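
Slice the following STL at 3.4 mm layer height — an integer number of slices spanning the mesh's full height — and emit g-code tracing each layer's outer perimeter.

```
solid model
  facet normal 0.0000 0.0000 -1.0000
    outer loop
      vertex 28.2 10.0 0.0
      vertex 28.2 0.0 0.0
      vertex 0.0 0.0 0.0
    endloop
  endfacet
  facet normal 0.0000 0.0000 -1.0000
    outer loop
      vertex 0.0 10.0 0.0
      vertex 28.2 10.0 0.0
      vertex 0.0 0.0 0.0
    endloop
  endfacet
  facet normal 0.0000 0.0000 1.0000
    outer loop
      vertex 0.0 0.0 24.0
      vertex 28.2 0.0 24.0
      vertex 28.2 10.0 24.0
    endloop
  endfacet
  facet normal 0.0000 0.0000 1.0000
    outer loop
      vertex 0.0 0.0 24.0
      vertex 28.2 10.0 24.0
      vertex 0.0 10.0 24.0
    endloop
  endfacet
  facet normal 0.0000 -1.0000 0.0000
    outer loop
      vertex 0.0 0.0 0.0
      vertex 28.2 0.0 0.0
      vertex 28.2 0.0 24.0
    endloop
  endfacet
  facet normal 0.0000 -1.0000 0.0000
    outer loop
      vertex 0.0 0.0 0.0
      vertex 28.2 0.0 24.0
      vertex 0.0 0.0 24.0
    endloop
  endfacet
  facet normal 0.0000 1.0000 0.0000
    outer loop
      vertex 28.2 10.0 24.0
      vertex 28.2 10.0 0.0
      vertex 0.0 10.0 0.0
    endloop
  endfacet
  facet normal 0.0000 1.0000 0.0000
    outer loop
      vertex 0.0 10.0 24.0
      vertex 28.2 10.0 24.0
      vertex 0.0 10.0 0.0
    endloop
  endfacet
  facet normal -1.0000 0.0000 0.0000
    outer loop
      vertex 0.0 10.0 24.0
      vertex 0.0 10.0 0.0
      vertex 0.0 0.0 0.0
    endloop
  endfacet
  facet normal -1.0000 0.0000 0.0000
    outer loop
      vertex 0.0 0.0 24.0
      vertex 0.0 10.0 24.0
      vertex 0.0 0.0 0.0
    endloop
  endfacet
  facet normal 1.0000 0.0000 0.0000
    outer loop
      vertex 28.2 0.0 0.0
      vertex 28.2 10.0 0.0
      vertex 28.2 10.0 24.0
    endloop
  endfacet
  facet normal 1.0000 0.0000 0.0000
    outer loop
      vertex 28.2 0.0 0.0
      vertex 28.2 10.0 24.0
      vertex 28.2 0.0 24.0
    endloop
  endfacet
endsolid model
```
; perimeter-only toolpath
G21 ; units = mm
G90 ; absolute positioning
G28 ; home
; layer 1
G0 Z3.4
G0 X0.0 Y0.0
G1 X28.2 Y0.0
G1 X28.2 Y10.0
G1 X0.0 Y10.0
G1 X0.0 Y0.0
; layer 2
G0 Z6.9
G0 X0.0 Y0.0
G1 X28.2 Y0.0
G1 X28.2 Y10.0
G1 X0.0 Y10.0
G1 X0.0 Y0.0
; layer 3
G0 Z10.3
G0 X0.0 Y0.0
G1 X28.2 Y0.0
G1 X28.2 Y10.0
G1 X0.0 Y10.0
G1 X0.0 Y0.0
; layer 4
G0 Z13.7
G0 X0.0 Y0.0
G1 X28.2 Y0.0
G1 X28.2 Y10.0
G1 X0.0 Y10.0
G1 X0.0 Y0.0
; layer 5
G0 Z17.1
G0 X0.0 Y0.0
G1 X28.2 Y0.0
G1 X28.2 Y10.0
G1 X0.0 Y10.0
G1 X0.0 Y0.0
; layer 6
G0 Z20.6
G0 X0.0 Y0.0
G1 X28.2 Y0.0
G1 X28.2 Y10.0
G1 X0.0 Y10.0
G1 X0.0 Y0.0
; layer 7
G0 Z24.0
G0 X0.0 Y0.0
G1 X28.2 Y0.0
G1 X28.2 Y10.0
G1 X0.0 Y10.0
G1 X0.0 Y0.0
M2 ; end

The solid is a rectangular box, roughly 28.2 × 10 mm footprint and 24 mm tall. Slicing at Δz = 3.4 mm — 7 equal slices spanning the solid's height, so layer i sits at z = i·h/7 — gives 7 non-empty perimeters. Each is a 4-segment closed polygon; G0 lifts to the layer z and rapids to the start vertex, then G1 traces the edges.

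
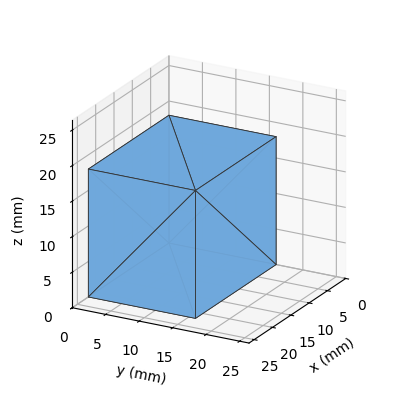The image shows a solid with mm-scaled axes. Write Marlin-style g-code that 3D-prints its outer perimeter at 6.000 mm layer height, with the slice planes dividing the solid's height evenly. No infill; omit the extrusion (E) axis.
Reading the render: the shape is a rectangular box, roughly 22 × 16 mm footprint and 18 mm tall (dimensions read to the nearest mm from the axis ticks). For the g-code, the solid's height is divided into equal slices at the stated Δz and each level perimeter traced with G1 moves after a G0 lift.

; perimeter-only toolpath
G21 ; units = mm
G90 ; absolute positioning
G28 ; home
; layer 1
G0 Z6.000
G0 X0.000 Y0.000
G1 X22.000 Y0.000
G1 X22.000 Y16.000
G1 X0.000 Y16.000
G1 X0.000 Y0.000
; layer 2
G0 Z12.000
G0 X0.000 Y0.000
G1 X22.000 Y0.000
G1 X22.000 Y16.000
G1 X0.000 Y16.000
G1 X0.000 Y0.000
; layer 3
G0 Z18.000
G0 X0.000 Y0.000
G1 X22.000 Y0.000
G1 X22.000 Y16.000
G1 X0.000 Y16.000
G1 X0.000 Y0.000
M2 ; end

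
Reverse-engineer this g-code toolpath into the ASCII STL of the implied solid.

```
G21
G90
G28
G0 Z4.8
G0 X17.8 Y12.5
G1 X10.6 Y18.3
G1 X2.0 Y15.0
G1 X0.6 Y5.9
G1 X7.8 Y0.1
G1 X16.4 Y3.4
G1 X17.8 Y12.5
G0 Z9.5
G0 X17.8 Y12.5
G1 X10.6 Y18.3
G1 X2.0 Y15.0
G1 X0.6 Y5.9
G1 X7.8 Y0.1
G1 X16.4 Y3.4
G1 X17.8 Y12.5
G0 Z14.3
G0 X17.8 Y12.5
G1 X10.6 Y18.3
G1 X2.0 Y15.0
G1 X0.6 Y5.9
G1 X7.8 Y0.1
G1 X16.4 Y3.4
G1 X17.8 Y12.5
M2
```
solid part
  facet normal 0.0000 0.0000 -1.0000
    outer loop
      vertex 2.0 15.0 0.0
      vertex 10.6 18.3 0.0
      vertex 17.8 12.5 0.0
    endloop
  endfacet
  facet normal 0.0000 0.0000 -1.0000
    outer loop
      vertex 0.6 5.9 0.0
      vertex 2.0 15.0 0.0
      vertex 17.8 12.5 0.0
    endloop
  endfacet
  facet normal 0.0000 0.0000 -1.0000
    outer loop
      vertex 7.8 0.1 0.0
      vertex 0.6 5.9 0.0
      vertex 17.8 12.5 0.0
    endloop
  endfacet
  facet normal 0.0000 0.0000 -1.0000
    outer loop
      vertex 16.4 3.4 0.0
      vertex 7.8 0.1 0.0
      vertex 17.8 12.5 0.0
    endloop
  endfacet
  facet normal 0.0000 0.0000 1.0000
    outer loop
      vertex 17.8 12.5 14.3
      vertex 10.6 18.3 14.3
      vertex 2.0 15.0 14.3
    endloop
  endfacet
  facet normal 0.0000 0.0000 1.0000
    outer loop
      vertex 17.8 12.5 14.3
      vertex 2.0 15.0 14.3
      vertex 0.6 5.9 14.3
    endloop
  endfacet
  facet normal 0.0000 0.0000 1.0000
    outer loop
      vertex 17.8 12.5 14.3
      vertex 0.6 5.9 14.3
      vertex 7.8 0.1 14.3
    endloop
  endfacet
  facet normal 0.0000 0.0000 1.0000
    outer loop
      vertex 17.8 12.5 14.3
      vertex 7.8 0.1 14.3
      vertex 16.4 3.4 14.3
    endloop
  endfacet
  facet normal 0.6273 0.7788 0.0000
    outer loop
      vertex 17.8 12.5 0.0
      vertex 10.6 18.3 0.0
      vertex 10.6 18.3 14.3
    endloop
  endfacet
  facet normal 0.6273 0.7788 0.0000
    outer loop
      vertex 17.8 12.5 0.0
      vertex 10.6 18.3 14.3
      vertex 17.8 12.5 14.3
    endloop
  endfacet
  facet normal -0.3583 0.9336 0.0000
    outer loop
      vertex 10.6 18.3 0.0
      vertex 2.0 15.0 0.0
      vertex 2.0 15.0 14.3
    endloop
  endfacet
  facet normal -0.3583 0.9336 0.0000
    outer loop
      vertex 10.6 18.3 0.0
      vertex 2.0 15.0 14.3
      vertex 10.6 18.3 14.3
    endloop
  endfacet
  facet normal -0.9884 0.1521 0.0000
    outer loop
      vertex 2.0 15.0 0.0
      vertex 0.6 5.9 0.0
      vertex 0.6 5.9 14.3
    endloop
  endfacet
  facet normal -0.9884 0.1521 0.0000
    outer loop
      vertex 2.0 15.0 0.0
      vertex 0.6 5.9 14.3
      vertex 2.0 15.0 14.3
    endloop
  endfacet
  facet normal -0.6273 -0.7788 0.0000
    outer loop
      vertex 0.6 5.9 0.0
      vertex 7.8 0.1 0.0
      vertex 7.8 0.1 14.3
    endloop
  endfacet
  facet normal -0.6273 -0.7788 0.0000
    outer loop
      vertex 0.6 5.9 0.0
      vertex 7.8 0.1 14.3
      vertex 0.6 5.9 14.3
    endloop
  endfacet
  facet normal 0.3583 -0.9336 0.0000
    outer loop
      vertex 7.8 0.1 0.0
      vertex 16.4 3.4 0.0
      vertex 16.4 3.4 14.3
    endloop
  endfacet
  facet normal 0.3583 -0.9336 0.0000
    outer loop
      vertex 7.8 0.1 0.0
      vertex 16.4 3.4 14.3
      vertex 7.8 0.1 14.3
    endloop
  endfacet
  facet normal 0.9884 -0.1521 0.0000
    outer loop
      vertex 16.4 3.4 0.0
      vertex 17.8 12.5 0.0
      vertex 17.8 12.5 14.3
    endloop
  endfacet
  facet normal 0.9884 -0.1521 0.0000
    outer loop
      vertex 16.4 3.4 0.0
      vertex 17.8 12.5 14.3
      vertex 16.4 3.4 14.3
    endloop
  endfacet
endsolid part

The G0 Z moves step by Δz≈4.8 mm. Every layer's G1 loop is the same polygon, so the solid is a straight extrusion of it from z=0 to z≈14.3. Closing with flat bottom and top caps and triangulating gives 20 facets — a regular 6-sided prism (a cylinder approximated with 6 flat sides), circumscribed radius ≈ 9.2 mm, height ≈ 14.3 mm.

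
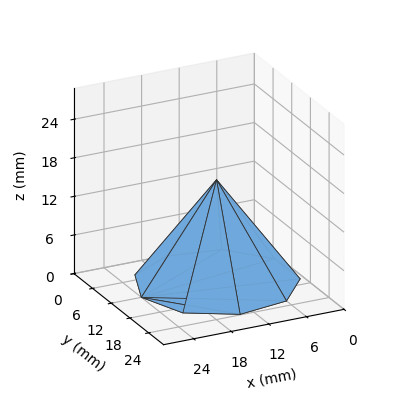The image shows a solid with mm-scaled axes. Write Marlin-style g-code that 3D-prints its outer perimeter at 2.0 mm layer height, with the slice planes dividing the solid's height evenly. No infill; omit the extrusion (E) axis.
Reading the render: the shape is a regular 9-sided pyramid, base circumscribed radius ≈ 12 mm, apex at z ≈ 16 mm (dimensions read to the nearest mm from the axis ticks). For the g-code, the solid's height is divided into equal slices at the stated Δz and each level perimeter traced with G1 moves after a G0 lift.

; perimeter-only toolpath
G21 ; units = mm
G90 ; absolute positioning
G28 ; home
; layer 1
G0 Z2.0
G0 X22.5 Y12.0
G1 X20.1 Y18.7
G1 X13.8 Y22.3
G1 X6.8 Y21.1
G1 X2.1 Y15.6
G1 X2.1 Y8.4
G1 X6.8 Y2.9
G1 X13.8 Y1.7
G1 X20.1 Y5.3
G1 X22.5 Y12.0
; layer 2
G0 Z4.0
G0 X21.0 Y12.0
G1 X18.9 Y17.8
G1 X13.6 Y20.9
G1 X7.5 Y19.8
G1 X3.5 Y15.1
G1 X3.5 Y8.9
G1 X7.5 Y4.2
G1 X13.6 Y3.1
G1 X18.9 Y6.2
G1 X21.0 Y12.0
; layer 3
G0 Z6.0
G0 X19.5 Y12.0
G1 X17.8 Y16.8
G1 X13.3 Y19.4
G1 X8.2 Y18.5
G1 X4.9 Y14.6
G1 X4.9 Y9.4
G1 X8.2 Y5.5
G1 X13.3 Y4.6
G1 X17.8 Y7.2
G1 X19.5 Y12.0
; layer 4
G0 Z8.0
G0 X18.0 Y12.0
G1 X16.6 Y15.8
G1 X13.1 Y17.9
G1 X9.0 Y17.2
G1 X6.3 Y14.1
G1 X6.3 Y9.9
G1 X9.0 Y6.8
G1 X13.1 Y6.1
G1 X16.6 Y8.2
G1 X18.0 Y12.0
; layer 5
G0 Z10.0
G0 X16.5 Y12.0
G1 X15.4 Y14.9
G1 X12.8 Y16.4
G1 X9.8 Y15.9
G1 X7.8 Y13.5
G1 X7.8 Y10.5
G1 X9.8 Y8.1
G1 X12.8 Y7.6
G1 X15.4 Y9.1
G1 X16.5 Y12.0
; layer 6
G0 Z12.0
G0 X15.0 Y12.0
G1 X14.3 Y13.9
G1 X12.5 Y14.9
G1 X10.5 Y14.6
G1 X9.2 Y13.0
G1 X9.2 Y11.0
G1 X10.5 Y9.4
G1 X12.5 Y9.1
G1 X14.3 Y10.1
G1 X15.0 Y12.0
; layer 7
G0 Z14.0
G0 X13.5 Y12.0
G1 X13.2 Y13.0
G1 X12.3 Y13.5
G1 X11.2 Y13.3
G1 X10.6 Y12.5
G1 X10.6 Y11.5
G1 X11.2 Y10.7
G1 X12.3 Y10.5
G1 X13.2 Y11.0
G1 X13.5 Y12.0
M2 ; end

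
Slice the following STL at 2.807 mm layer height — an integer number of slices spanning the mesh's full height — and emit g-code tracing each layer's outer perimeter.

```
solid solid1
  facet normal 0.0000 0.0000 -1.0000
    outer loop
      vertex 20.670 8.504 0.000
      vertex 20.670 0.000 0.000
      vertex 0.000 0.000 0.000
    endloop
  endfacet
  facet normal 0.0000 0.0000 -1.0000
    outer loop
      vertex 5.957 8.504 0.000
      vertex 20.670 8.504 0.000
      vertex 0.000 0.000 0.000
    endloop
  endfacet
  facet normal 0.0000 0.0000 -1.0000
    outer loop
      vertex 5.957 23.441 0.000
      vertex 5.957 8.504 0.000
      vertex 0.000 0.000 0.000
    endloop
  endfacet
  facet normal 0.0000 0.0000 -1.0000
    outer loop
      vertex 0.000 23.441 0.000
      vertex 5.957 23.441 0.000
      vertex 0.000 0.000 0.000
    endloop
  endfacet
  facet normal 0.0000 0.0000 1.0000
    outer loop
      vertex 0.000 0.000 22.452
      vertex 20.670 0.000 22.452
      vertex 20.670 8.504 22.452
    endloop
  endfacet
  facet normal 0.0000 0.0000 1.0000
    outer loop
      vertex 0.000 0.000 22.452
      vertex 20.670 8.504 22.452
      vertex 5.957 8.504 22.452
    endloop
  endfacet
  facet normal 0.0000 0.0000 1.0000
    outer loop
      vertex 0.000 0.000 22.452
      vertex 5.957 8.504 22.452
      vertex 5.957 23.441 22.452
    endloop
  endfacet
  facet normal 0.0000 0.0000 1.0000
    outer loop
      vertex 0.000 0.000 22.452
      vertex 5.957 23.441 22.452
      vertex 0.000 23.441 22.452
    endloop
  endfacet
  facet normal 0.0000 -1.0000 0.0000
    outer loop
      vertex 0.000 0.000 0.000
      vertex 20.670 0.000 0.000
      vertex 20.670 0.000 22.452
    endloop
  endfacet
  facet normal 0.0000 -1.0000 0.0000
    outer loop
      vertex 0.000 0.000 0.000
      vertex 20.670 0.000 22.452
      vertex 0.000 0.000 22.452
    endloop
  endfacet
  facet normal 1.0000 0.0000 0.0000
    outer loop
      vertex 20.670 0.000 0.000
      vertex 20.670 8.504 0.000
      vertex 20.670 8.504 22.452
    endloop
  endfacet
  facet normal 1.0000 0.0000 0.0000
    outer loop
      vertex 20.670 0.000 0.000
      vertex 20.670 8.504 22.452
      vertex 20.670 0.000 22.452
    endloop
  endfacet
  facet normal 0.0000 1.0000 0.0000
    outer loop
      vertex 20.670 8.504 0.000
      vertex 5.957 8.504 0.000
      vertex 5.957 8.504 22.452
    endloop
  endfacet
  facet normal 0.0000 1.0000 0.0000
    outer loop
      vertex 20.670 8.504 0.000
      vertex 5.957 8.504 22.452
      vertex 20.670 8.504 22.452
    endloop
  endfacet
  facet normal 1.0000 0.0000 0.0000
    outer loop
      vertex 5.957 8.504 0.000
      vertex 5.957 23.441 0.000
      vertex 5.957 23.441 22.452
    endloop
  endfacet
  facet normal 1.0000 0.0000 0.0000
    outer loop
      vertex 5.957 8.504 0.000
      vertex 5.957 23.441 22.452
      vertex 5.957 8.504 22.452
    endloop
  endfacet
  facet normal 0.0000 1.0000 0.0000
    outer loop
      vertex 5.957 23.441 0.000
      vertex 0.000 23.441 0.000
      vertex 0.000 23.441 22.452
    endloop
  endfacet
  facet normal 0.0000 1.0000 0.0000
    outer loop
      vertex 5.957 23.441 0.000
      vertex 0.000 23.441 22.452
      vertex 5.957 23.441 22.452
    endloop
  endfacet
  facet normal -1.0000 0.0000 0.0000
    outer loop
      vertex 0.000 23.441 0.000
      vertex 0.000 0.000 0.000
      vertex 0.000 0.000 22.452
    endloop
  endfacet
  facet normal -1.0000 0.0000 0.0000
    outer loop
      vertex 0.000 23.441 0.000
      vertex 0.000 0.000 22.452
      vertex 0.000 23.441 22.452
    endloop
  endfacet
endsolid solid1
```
; perimeter-only toolpath
G21 ; units = mm
G90 ; absolute positioning
G28 ; home
; layer 1
G0 Z2.807
G0 X0.000 Y0.000
G1 X20.670 Y0.000
G1 X20.670 Y8.504
G1 X5.957 Y8.504
G1 X5.957 Y23.441
G1 X0.000 Y23.441
G1 X0.000 Y0.000
; layer 2
G0 Z5.613
G0 X0.000 Y0.000
G1 X20.670 Y0.000
G1 X20.670 Y8.504
G1 X5.957 Y8.504
G1 X5.957 Y23.441
G1 X0.000 Y23.441
G1 X0.000 Y0.000
; layer 3
G0 Z8.420
G0 X0.000 Y0.000
G1 X20.670 Y0.000
G1 X20.670 Y8.504
G1 X5.957 Y8.504
G1 X5.957 Y23.441
G1 X0.000 Y23.441
G1 X0.000 Y0.000
; layer 4
G0 Z11.226
G0 X0.000 Y0.000
G1 X20.670 Y0.000
G1 X20.670 Y8.504
G1 X5.957 Y8.504
G1 X5.957 Y23.441
G1 X0.000 Y23.441
G1 X0.000 Y0.000
; layer 5
G0 Z14.033
G0 X0.000 Y0.000
G1 X20.670 Y0.000
G1 X20.670 Y8.504
G1 X5.957 Y8.504
G1 X5.957 Y23.441
G1 X0.000 Y23.441
G1 X0.000 Y0.000
; layer 6
G0 Z16.839
G0 X0.000 Y0.000
G1 X20.670 Y0.000
G1 X20.670 Y8.504
G1 X5.957 Y8.504
G1 X5.957 Y23.441
G1 X0.000 Y23.441
G1 X0.000 Y0.000
; layer 7
G0 Z19.646
G0 X0.000 Y0.000
G1 X20.670 Y0.000
G1 X20.670 Y8.504
G1 X5.957 Y8.504
G1 X5.957 Y23.441
G1 X0.000 Y23.441
G1 X0.000 Y0.000
; layer 8
G0 Z22.452
G0 X0.000 Y0.000
G1 X20.670 Y0.000
G1 X20.670 Y8.504
G1 X5.957 Y8.504
G1 X5.957 Y23.441
G1 X0.000 Y23.441
G1 X0.000 Y0.000
M2 ; end

The solid is an L-shaped prism: outer 20.7 × 23.4 mm, arm thicknesses ≈ 8.5 mm (horizontal) and 5.96 mm (vertical), extruded 22.5 mm in z. Slicing at Δz = 2.807 mm — 8 equal slices spanning the solid's height, so layer i sits at z = i·h/8 — gives 8 non-empty perimeters. Each is a 6-segment closed polygon; G0 lifts to the layer z and rapids to the start vertex, then G1 traces the edges.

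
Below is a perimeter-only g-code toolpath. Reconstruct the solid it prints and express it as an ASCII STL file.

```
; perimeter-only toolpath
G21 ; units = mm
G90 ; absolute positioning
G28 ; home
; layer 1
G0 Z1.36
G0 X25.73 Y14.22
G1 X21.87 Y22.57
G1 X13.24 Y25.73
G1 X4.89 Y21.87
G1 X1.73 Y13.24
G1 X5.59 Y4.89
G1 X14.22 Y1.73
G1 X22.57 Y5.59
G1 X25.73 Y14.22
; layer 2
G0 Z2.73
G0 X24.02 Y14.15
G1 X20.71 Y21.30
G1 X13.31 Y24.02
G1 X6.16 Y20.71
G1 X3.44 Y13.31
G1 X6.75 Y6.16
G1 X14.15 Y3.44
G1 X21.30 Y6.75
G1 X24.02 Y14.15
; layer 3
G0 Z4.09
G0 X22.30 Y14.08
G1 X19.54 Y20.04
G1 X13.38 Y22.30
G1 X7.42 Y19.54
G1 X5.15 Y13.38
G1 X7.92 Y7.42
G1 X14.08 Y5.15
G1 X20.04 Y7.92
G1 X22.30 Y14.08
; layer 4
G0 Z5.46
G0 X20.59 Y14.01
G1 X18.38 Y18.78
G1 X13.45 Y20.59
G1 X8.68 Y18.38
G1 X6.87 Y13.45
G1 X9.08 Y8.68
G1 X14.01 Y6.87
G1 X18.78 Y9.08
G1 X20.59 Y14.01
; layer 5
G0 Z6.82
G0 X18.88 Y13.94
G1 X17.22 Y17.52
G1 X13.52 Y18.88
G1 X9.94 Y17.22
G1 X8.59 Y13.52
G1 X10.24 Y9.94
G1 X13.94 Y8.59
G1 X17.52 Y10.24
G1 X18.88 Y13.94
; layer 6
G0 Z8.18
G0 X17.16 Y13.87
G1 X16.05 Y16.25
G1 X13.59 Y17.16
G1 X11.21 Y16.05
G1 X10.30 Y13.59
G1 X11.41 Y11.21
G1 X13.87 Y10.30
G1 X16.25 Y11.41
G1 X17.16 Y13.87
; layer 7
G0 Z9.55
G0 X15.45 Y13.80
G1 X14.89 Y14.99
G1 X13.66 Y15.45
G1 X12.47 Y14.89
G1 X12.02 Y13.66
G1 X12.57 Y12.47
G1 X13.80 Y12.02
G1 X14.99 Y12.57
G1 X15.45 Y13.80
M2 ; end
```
solid part
  facet normal 0.0000 0.0000 -1.0000
    outer loop
      vertex 13.17 27.45 0.00
      vertex 23.03 23.83 0.00
      vertex 27.45 14.29 0.00
    endloop
  endfacet
  facet normal 0.0000 0.0000 -1.0000
    outer loop
      vertex 3.63 23.03 0.00
      vertex 13.17 27.45 0.00
      vertex 27.45 14.29 0.00
    endloop
  endfacet
  facet normal 0.0000 0.0000 -1.0000
    outer loop
      vertex 0.01 13.17 0.00
      vertex 3.63 23.03 0.00
      vertex 27.45 14.29 0.00
    endloop
  endfacet
  facet normal 0.0000 0.0000 -1.0000
    outer loop
      vertex 4.43 3.63 0.00
      vertex 0.01 13.17 0.00
      vertex 27.45 14.29 0.00
    endloop
  endfacet
  facet normal 0.0000 0.0000 -1.0000
    outer loop
      vertex 14.29 0.01 0.00
      vertex 4.43 3.63 0.00
      vertex 27.45 14.29 0.00
    endloop
  endfacet
  facet normal 0.0000 0.0000 -1.0000
    outer loop
      vertex 23.83 4.43 0.00
      vertex 14.29 0.01 0.00
      vertex 27.45 14.29 0.00
    endloop
  endfacet
  facet normal 0.5917 0.2741 0.7581
    outer loop
      vertex 27.45 14.29 0.00
      vertex 23.03 23.83 0.00
      vertex 13.73 13.73 10.91
    endloop
  endfacet
  facet normal 0.2247 0.6121 0.7582
    outer loop
      vertex 23.03 23.83 0.00
      vertex 13.17 27.45 0.00
      vertex 13.73 13.73 10.91
    endloop
  endfacet
  facet normal -0.2741 0.5917 0.7581
    outer loop
      vertex 13.17 27.45 0.00
      vertex 3.63 23.03 0.00
      vertex 13.73 13.73 10.91
    endloop
  endfacet
  facet normal -0.6121 0.2247 0.7582
    outer loop
      vertex 3.63 23.03 0.00
      vertex 0.01 13.17 0.00
      vertex 13.73 13.73 10.91
    endloop
  endfacet
  facet normal -0.5917 -0.2741 0.7581
    outer loop
      vertex 0.01 13.17 0.00
      vertex 4.43 3.63 0.00
      vertex 13.73 13.73 10.91
    endloop
  endfacet
  facet normal -0.2247 -0.6121 0.7582
    outer loop
      vertex 4.43 3.63 0.00
      vertex 14.29 0.01 0.00
      vertex 13.73 13.73 10.91
    endloop
  endfacet
  facet normal 0.2741 -0.5917 0.7581
    outer loop
      vertex 14.29 0.01 0.00
      vertex 23.83 4.43 0.00
      vertex 13.73 13.73 10.91
    endloop
  endfacet
  facet normal 0.6121 -0.2247 0.7582
    outer loop
      vertex 23.83 4.43 0.00
      vertex 27.45 14.29 0.00
      vertex 13.73 13.73 10.91
    endloop
  endfacet
endsolid part

The G0 Z moves step by Δz≈1.36 mm. The G1 loops shrink linearly with z, so the solid tapers from its base footprint up to z≈10.9. Closing with a flat bottom cap and the tapered top and triangulating gives 14 facets — a regular 8-sided pyramid, base circumscribed radius ≈ 13.7 mm, apex at z ≈ 10.9 mm.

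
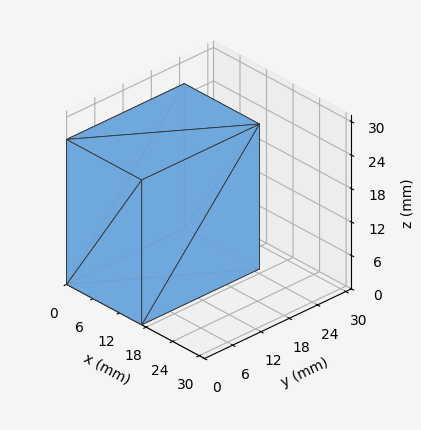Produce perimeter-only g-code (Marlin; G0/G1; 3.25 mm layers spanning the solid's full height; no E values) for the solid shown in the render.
Reading the render: the shape is a rectangular box, roughly 17 × 25 mm footprint and 26 mm tall (dimensions read to the nearest mm from the axis ticks). For the g-code, the solid's height is divided into equal slices at the stated Δz and each level perimeter traced with G1 moves after a G0 lift.

; perimeter-only toolpath
G21 ; units = mm
G90 ; absolute positioning
G28 ; home
; layer 1
G0 Z3.25
G0 X0.00 Y0.00
G1 X17.00 Y0.00
G1 X17.00 Y25.00
G1 X0.00 Y25.00
G1 X0.00 Y0.00
; layer 2
G0 Z6.50
G0 X0.00 Y0.00
G1 X17.00 Y0.00
G1 X17.00 Y25.00
G1 X0.00 Y25.00
G1 X0.00 Y0.00
; layer 3
G0 Z9.75
G0 X0.00 Y0.00
G1 X17.00 Y0.00
G1 X17.00 Y25.00
G1 X0.00 Y25.00
G1 X0.00 Y0.00
; layer 4
G0 Z13.00
G0 X0.00 Y0.00
G1 X17.00 Y0.00
G1 X17.00 Y25.00
G1 X0.00 Y25.00
G1 X0.00 Y0.00
; layer 5
G0 Z16.25
G0 X0.00 Y0.00
G1 X17.00 Y0.00
G1 X17.00 Y25.00
G1 X0.00 Y25.00
G1 X0.00 Y0.00
; layer 6
G0 Z19.50
G0 X0.00 Y0.00
G1 X17.00 Y0.00
G1 X17.00 Y25.00
G1 X0.00 Y25.00
G1 X0.00 Y0.00
; layer 7
G0 Z22.75
G0 X0.00 Y0.00
G1 X17.00 Y0.00
G1 X17.00 Y25.00
G1 X0.00 Y25.00
G1 X0.00 Y0.00
; layer 8
G0 Z26.00
G0 X0.00 Y0.00
G1 X17.00 Y0.00
G1 X17.00 Y25.00
G1 X0.00 Y25.00
G1 X0.00 Y0.00
M2 ; end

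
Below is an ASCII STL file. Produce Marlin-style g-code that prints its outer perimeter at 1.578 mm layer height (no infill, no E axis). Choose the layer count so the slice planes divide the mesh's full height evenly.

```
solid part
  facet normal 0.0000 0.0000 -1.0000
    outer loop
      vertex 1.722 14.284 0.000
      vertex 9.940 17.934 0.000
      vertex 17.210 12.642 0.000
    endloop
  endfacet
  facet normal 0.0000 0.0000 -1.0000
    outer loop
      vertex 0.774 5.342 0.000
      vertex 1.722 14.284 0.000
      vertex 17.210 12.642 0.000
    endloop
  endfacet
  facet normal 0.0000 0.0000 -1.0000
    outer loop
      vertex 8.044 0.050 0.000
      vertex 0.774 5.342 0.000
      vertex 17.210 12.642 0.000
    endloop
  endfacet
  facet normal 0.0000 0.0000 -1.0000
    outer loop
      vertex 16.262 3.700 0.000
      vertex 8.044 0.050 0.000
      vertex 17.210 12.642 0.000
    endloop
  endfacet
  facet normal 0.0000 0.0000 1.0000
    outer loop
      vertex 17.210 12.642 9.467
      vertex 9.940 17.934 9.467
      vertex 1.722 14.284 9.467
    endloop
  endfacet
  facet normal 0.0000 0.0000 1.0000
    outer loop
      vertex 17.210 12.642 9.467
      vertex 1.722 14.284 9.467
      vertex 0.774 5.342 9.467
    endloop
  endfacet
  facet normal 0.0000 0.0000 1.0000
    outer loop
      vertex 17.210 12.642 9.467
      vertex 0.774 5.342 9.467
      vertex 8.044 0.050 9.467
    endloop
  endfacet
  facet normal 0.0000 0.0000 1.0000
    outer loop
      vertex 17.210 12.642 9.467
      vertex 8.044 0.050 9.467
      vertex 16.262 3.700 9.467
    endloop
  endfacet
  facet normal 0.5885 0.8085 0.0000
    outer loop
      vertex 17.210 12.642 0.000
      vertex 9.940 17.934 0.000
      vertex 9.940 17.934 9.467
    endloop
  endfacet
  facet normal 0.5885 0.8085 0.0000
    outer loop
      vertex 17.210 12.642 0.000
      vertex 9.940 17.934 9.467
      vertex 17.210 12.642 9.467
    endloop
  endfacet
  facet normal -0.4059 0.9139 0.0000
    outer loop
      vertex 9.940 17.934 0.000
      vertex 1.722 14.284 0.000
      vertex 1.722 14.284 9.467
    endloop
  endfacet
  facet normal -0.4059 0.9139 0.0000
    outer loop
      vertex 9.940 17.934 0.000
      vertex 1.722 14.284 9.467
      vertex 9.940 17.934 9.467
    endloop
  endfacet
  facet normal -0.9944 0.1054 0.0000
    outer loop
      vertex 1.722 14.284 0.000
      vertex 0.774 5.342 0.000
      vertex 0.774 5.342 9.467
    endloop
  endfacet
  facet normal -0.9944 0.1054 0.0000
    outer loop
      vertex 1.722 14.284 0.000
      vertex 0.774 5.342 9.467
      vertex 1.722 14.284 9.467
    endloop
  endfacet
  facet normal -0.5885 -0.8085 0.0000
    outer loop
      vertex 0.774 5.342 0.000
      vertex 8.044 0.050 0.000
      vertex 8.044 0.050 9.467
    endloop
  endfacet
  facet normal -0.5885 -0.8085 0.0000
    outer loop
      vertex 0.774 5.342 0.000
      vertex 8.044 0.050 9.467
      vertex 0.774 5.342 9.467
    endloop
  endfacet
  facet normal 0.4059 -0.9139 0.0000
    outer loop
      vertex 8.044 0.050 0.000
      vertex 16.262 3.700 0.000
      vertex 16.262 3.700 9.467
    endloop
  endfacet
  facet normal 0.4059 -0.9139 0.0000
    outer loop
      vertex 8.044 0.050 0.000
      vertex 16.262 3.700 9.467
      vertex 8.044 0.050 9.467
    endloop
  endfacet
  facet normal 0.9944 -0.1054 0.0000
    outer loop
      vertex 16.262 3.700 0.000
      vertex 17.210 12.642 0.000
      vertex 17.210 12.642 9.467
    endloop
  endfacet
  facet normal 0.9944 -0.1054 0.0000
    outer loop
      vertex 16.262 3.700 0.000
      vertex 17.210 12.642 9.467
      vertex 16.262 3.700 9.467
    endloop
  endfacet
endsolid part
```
; perimeter-only toolpath
G21 ; units = mm
G90 ; absolute positioning
G28 ; home
; layer 1
G0 Z1.578
G0 X17.210 Y12.642
G1 X9.940 Y17.934
G1 X1.722 Y14.284
G1 X0.774 Y5.342
G1 X8.044 Y0.050
G1 X16.262 Y3.700
G1 X17.210 Y12.642
; layer 2
G0 Z3.156
G0 X17.210 Y12.642
G1 X9.940 Y17.934
G1 X1.722 Y14.284
G1 X0.774 Y5.342
G1 X8.044 Y0.050
G1 X16.262 Y3.700
G1 X17.210 Y12.642
; layer 3
G0 Z4.734
G0 X17.210 Y12.642
G1 X9.940 Y17.934
G1 X1.722 Y14.284
G1 X0.774 Y5.342
G1 X8.044 Y0.050
G1 X16.262 Y3.700
G1 X17.210 Y12.642
; layer 4
G0 Z6.311
G0 X17.210 Y12.642
G1 X9.940 Y17.934
G1 X1.722 Y14.284
G1 X0.774 Y5.342
G1 X8.044 Y0.050
G1 X16.262 Y3.700
G1 X17.210 Y12.642
; layer 5
G0 Z7.889
G0 X17.210 Y12.642
G1 X9.940 Y17.934
G1 X1.722 Y14.284
G1 X0.774 Y5.342
G1 X8.044 Y0.050
G1 X16.262 Y3.700
G1 X17.210 Y12.642
; layer 6
G0 Z9.467
G0 X17.210 Y12.642
G1 X9.940 Y17.934
G1 X1.722 Y14.284
G1 X0.774 Y5.342
G1 X8.044 Y0.050
G1 X16.262 Y3.700
G1 X17.210 Y12.642
M2 ; end

The solid is a regular 6-sided prism (a cylinder approximated with 6 flat sides), circumscribed radius ≈ 8.99 mm, height ≈ 9.47 mm. Slicing at Δz = 1.578 mm — 6 equal slices spanning the solid's height, so layer i sits at z = i·h/6 — gives 6 non-empty perimeters. Each is a 6-segment closed polygon; G0 lifts to the layer z and rapids to the start vertex, then G1 traces the edges.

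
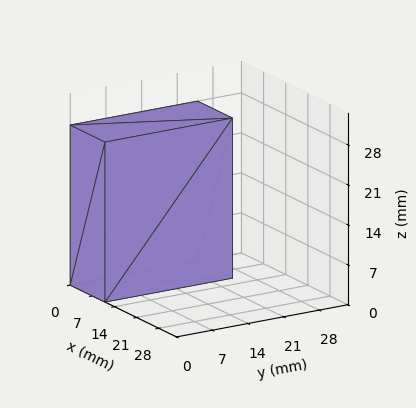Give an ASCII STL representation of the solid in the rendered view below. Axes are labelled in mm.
Reading the render: the shape is a rectangular box, roughly 11 × 25 mm footprint and 28 mm tall (dimensions read to the nearest mm from the axis ticks). For the STL, each face is triangulated and given an outward normal.

solid part
  facet normal 0.0000 0.0000 -1.0000
    outer loop
      vertex 11.00 25.00 0.00
      vertex 11.00 0.00 0.00
      vertex 0.00 0.00 0.00
    endloop
  endfacet
  facet normal 0.0000 0.0000 -1.0000
    outer loop
      vertex 0.00 25.00 0.00
      vertex 11.00 25.00 0.00
      vertex 0.00 0.00 0.00
    endloop
  endfacet
  facet normal 0.0000 0.0000 1.0000
    outer loop
      vertex 0.00 0.00 28.00
      vertex 11.00 0.00 28.00
      vertex 11.00 25.00 28.00
    endloop
  endfacet
  facet normal 0.0000 0.0000 1.0000
    outer loop
      vertex 0.00 0.00 28.00
      vertex 11.00 25.00 28.00
      vertex 0.00 25.00 28.00
    endloop
  endfacet
  facet normal 0.0000 -1.0000 0.0000
    outer loop
      vertex 0.00 0.00 0.00
      vertex 11.00 0.00 0.00
      vertex 11.00 0.00 28.00
    endloop
  endfacet
  facet normal 0.0000 -1.0000 0.0000
    outer loop
      vertex 0.00 0.00 0.00
      vertex 11.00 0.00 28.00
      vertex 0.00 0.00 28.00
    endloop
  endfacet
  facet normal 0.0000 1.0000 0.0000
    outer loop
      vertex 11.00 25.00 28.00
      vertex 11.00 25.00 0.00
      vertex 0.00 25.00 0.00
    endloop
  endfacet
  facet normal 0.0000 1.0000 0.0000
    outer loop
      vertex 0.00 25.00 28.00
      vertex 11.00 25.00 28.00
      vertex 0.00 25.00 0.00
    endloop
  endfacet
  facet normal -1.0000 0.0000 0.0000
    outer loop
      vertex 0.00 25.00 28.00
      vertex 0.00 25.00 0.00
      vertex 0.00 0.00 0.00
    endloop
  endfacet
  facet normal -1.0000 0.0000 0.0000
    outer loop
      vertex 0.00 0.00 28.00
      vertex 0.00 25.00 28.00
      vertex 0.00 0.00 0.00
    endloop
  endfacet
  facet normal 1.0000 0.0000 0.0000
    outer loop
      vertex 11.00 0.00 0.00
      vertex 11.00 25.00 0.00
      vertex 11.00 25.00 28.00
    endloop
  endfacet
  facet normal 1.0000 0.0000 0.0000
    outer loop
      vertex 11.00 0.00 0.00
      vertex 11.00 25.00 28.00
      vertex 11.00 0.00 28.00
    endloop
  endfacet
endsolid part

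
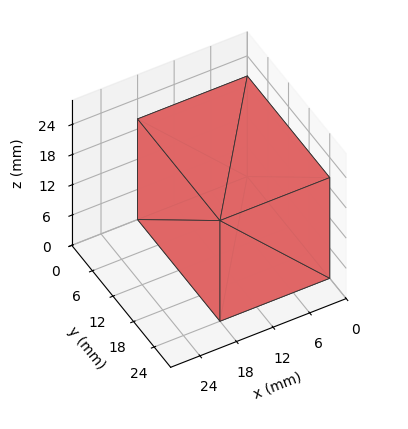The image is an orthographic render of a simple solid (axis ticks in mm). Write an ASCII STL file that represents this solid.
Reading the render: the shape is a rectangular box, roughly 18 × 24 mm footprint and 20 mm tall (dimensions read to the nearest mm from the axis ticks). For the STL, each face is triangulated and given an outward normal.

solid part
  facet normal 0.0000 0.0000 -1.0000
    outer loop
      vertex 18.00 24.00 0.00
      vertex 18.00 0.00 0.00
      vertex 0.00 0.00 0.00
    endloop
  endfacet
  facet normal 0.0000 0.0000 -1.0000
    outer loop
      vertex 0.00 24.00 0.00
      vertex 18.00 24.00 0.00
      vertex 0.00 0.00 0.00
    endloop
  endfacet
  facet normal 0.0000 0.0000 1.0000
    outer loop
      vertex 0.00 0.00 20.00
      vertex 18.00 0.00 20.00
      vertex 18.00 24.00 20.00
    endloop
  endfacet
  facet normal 0.0000 0.0000 1.0000
    outer loop
      vertex 0.00 0.00 20.00
      vertex 18.00 24.00 20.00
      vertex 0.00 24.00 20.00
    endloop
  endfacet
  facet normal 0.0000 -1.0000 0.0000
    outer loop
      vertex 0.00 0.00 0.00
      vertex 18.00 0.00 0.00
      vertex 18.00 0.00 20.00
    endloop
  endfacet
  facet normal 0.0000 -1.0000 0.0000
    outer loop
      vertex 0.00 0.00 0.00
      vertex 18.00 0.00 20.00
      vertex 0.00 0.00 20.00
    endloop
  endfacet
  facet normal 0.0000 1.0000 0.0000
    outer loop
      vertex 18.00 24.00 20.00
      vertex 18.00 24.00 0.00
      vertex 0.00 24.00 0.00
    endloop
  endfacet
  facet normal 0.0000 1.0000 0.0000
    outer loop
      vertex 0.00 24.00 20.00
      vertex 18.00 24.00 20.00
      vertex 0.00 24.00 0.00
    endloop
  endfacet
  facet normal -1.0000 0.0000 0.0000
    outer loop
      vertex 0.00 24.00 20.00
      vertex 0.00 24.00 0.00
      vertex 0.00 0.00 0.00
    endloop
  endfacet
  facet normal -1.0000 0.0000 0.0000
    outer loop
      vertex 0.00 0.00 20.00
      vertex 0.00 24.00 20.00
      vertex 0.00 0.00 0.00
    endloop
  endfacet
  facet normal 1.0000 0.0000 0.0000
    outer loop
      vertex 18.00 0.00 0.00
      vertex 18.00 24.00 0.00
      vertex 18.00 24.00 20.00
    endloop
  endfacet
  facet normal 1.0000 0.0000 0.0000
    outer loop
      vertex 18.00 0.00 0.00
      vertex 18.00 24.00 20.00
      vertex 18.00 0.00 20.00
    endloop
  endfacet
endsolid part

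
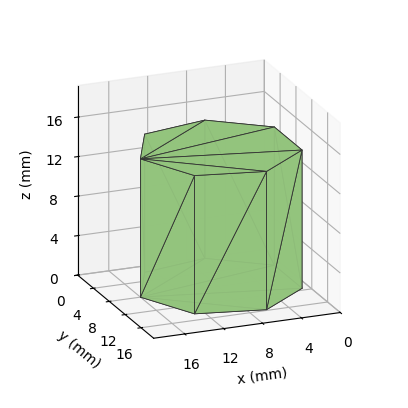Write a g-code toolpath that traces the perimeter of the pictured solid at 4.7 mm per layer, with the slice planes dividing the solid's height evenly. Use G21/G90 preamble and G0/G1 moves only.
Reading the render: the shape is a regular 7-sided prism (a cylinder approximated with 7 flat sides), circumscribed radius ≈ 8 mm, height ≈ 14 mm (dimensions read to the nearest mm from the axis ticks). For the g-code, the solid's height is divided into equal slices at the stated Δz and each level perimeter traced with G1 moves after a G0 lift.

; perimeter-only toolpath
G21 ; units = mm
G90 ; absolute positioning
G28 ; home
; layer 1
G0 Z4.7
G0 X16.0 Y8.0
G1 X13.0 Y14.3
G1 X6.2 Y15.8
G1 X0.8 Y11.5
G1 X0.8 Y4.5
G1 X6.2 Y0.2
G1 X13.0 Y1.7
G1 X16.0 Y8.0
; layer 2
G0 Z9.3
G0 X16.0 Y8.0
G1 X13.0 Y14.3
G1 X6.2 Y15.8
G1 X0.8 Y11.5
G1 X0.8 Y4.5
G1 X6.2 Y0.2
G1 X13.0 Y1.7
G1 X16.0 Y8.0
; layer 3
G0 Z14.0
G0 X16.0 Y8.0
G1 X13.0 Y14.3
G1 X6.2 Y15.8
G1 X0.8 Y11.5
G1 X0.8 Y4.5
G1 X6.2 Y0.2
G1 X13.0 Y1.7
G1 X16.0 Y8.0
M2 ; end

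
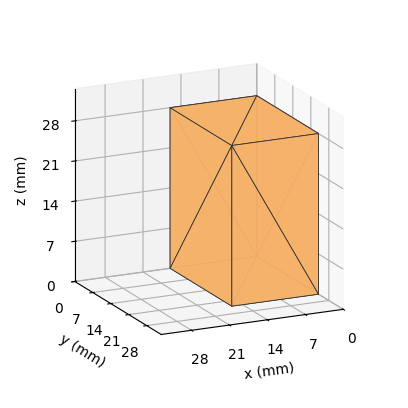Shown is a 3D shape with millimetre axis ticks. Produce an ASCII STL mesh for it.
Reading the render: the shape is a rectangular box, roughly 16 × 24 mm footprint and 28 mm tall (dimensions read to the nearest mm from the axis ticks). For the STL, each face is triangulated and given an outward normal.

solid part
  facet normal 0.0000 0.0000 -1.0000
    outer loop
      vertex 16.00 24.00 0.00
      vertex 16.00 0.00 0.00
      vertex 0.00 0.00 0.00
    endloop
  endfacet
  facet normal 0.0000 0.0000 -1.0000
    outer loop
      vertex 0.00 24.00 0.00
      vertex 16.00 24.00 0.00
      vertex 0.00 0.00 0.00
    endloop
  endfacet
  facet normal 0.0000 0.0000 1.0000
    outer loop
      vertex 0.00 0.00 28.00
      vertex 16.00 0.00 28.00
      vertex 16.00 24.00 28.00
    endloop
  endfacet
  facet normal 0.0000 0.0000 1.0000
    outer loop
      vertex 0.00 0.00 28.00
      vertex 16.00 24.00 28.00
      vertex 0.00 24.00 28.00
    endloop
  endfacet
  facet normal 0.0000 -1.0000 0.0000
    outer loop
      vertex 0.00 0.00 0.00
      vertex 16.00 0.00 0.00
      vertex 16.00 0.00 28.00
    endloop
  endfacet
  facet normal 0.0000 -1.0000 0.0000
    outer loop
      vertex 0.00 0.00 0.00
      vertex 16.00 0.00 28.00
      vertex 0.00 0.00 28.00
    endloop
  endfacet
  facet normal 0.0000 1.0000 0.0000
    outer loop
      vertex 16.00 24.00 28.00
      vertex 16.00 24.00 0.00
      vertex 0.00 24.00 0.00
    endloop
  endfacet
  facet normal 0.0000 1.0000 0.0000
    outer loop
      vertex 0.00 24.00 28.00
      vertex 16.00 24.00 28.00
      vertex 0.00 24.00 0.00
    endloop
  endfacet
  facet normal -1.0000 0.0000 0.0000
    outer loop
      vertex 0.00 24.00 28.00
      vertex 0.00 24.00 0.00
      vertex 0.00 0.00 0.00
    endloop
  endfacet
  facet normal -1.0000 0.0000 0.0000
    outer loop
      vertex 0.00 0.00 28.00
      vertex 0.00 24.00 28.00
      vertex 0.00 0.00 0.00
    endloop
  endfacet
  facet normal 1.0000 0.0000 0.0000
    outer loop
      vertex 16.00 0.00 0.00
      vertex 16.00 24.00 0.00
      vertex 16.00 24.00 28.00
    endloop
  endfacet
  facet normal 1.0000 0.0000 0.0000
    outer loop
      vertex 16.00 0.00 0.00
      vertex 16.00 24.00 28.00
      vertex 16.00 0.00 28.00
    endloop
  endfacet
endsolid part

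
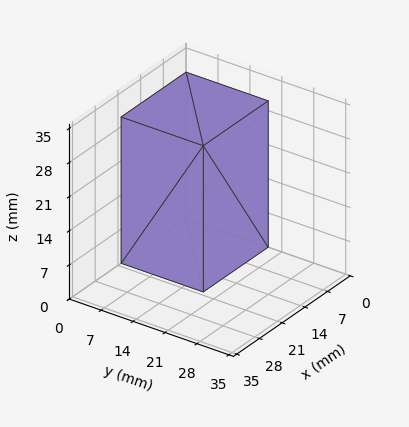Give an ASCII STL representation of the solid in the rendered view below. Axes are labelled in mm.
Reading the render: the shape is a rectangular box, roughly 20 × 18 mm footprint and 30 mm tall (dimensions read to the nearest mm from the axis ticks). For the STL, each face is triangulated and given an outward normal.

solid part
  facet normal 0.0000 0.0000 -1.0000
    outer loop
      vertex 20.000 18.000 0.000
      vertex 20.000 0.000 0.000
      vertex 0.000 0.000 0.000
    endloop
  endfacet
  facet normal 0.0000 0.0000 -1.0000
    outer loop
      vertex 0.000 18.000 0.000
      vertex 20.000 18.000 0.000
      vertex 0.000 0.000 0.000
    endloop
  endfacet
  facet normal 0.0000 0.0000 1.0000
    outer loop
      vertex 0.000 0.000 30.000
      vertex 20.000 0.000 30.000
      vertex 20.000 18.000 30.000
    endloop
  endfacet
  facet normal 0.0000 0.0000 1.0000
    outer loop
      vertex 0.000 0.000 30.000
      vertex 20.000 18.000 30.000
      vertex 0.000 18.000 30.000
    endloop
  endfacet
  facet normal 0.0000 -1.0000 0.0000
    outer loop
      vertex 0.000 0.000 0.000
      vertex 20.000 0.000 0.000
      vertex 20.000 0.000 30.000
    endloop
  endfacet
  facet normal 0.0000 -1.0000 0.0000
    outer loop
      vertex 0.000 0.000 0.000
      vertex 20.000 0.000 30.000
      vertex 0.000 0.000 30.000
    endloop
  endfacet
  facet normal 0.0000 1.0000 0.0000
    outer loop
      vertex 20.000 18.000 30.000
      vertex 20.000 18.000 0.000
      vertex 0.000 18.000 0.000
    endloop
  endfacet
  facet normal 0.0000 1.0000 0.0000
    outer loop
      vertex 0.000 18.000 30.000
      vertex 20.000 18.000 30.000
      vertex 0.000 18.000 0.000
    endloop
  endfacet
  facet normal -1.0000 0.0000 0.0000
    outer loop
      vertex 0.000 18.000 30.000
      vertex 0.000 18.000 0.000
      vertex 0.000 0.000 0.000
    endloop
  endfacet
  facet normal -1.0000 0.0000 0.0000
    outer loop
      vertex 0.000 0.000 30.000
      vertex 0.000 18.000 30.000
      vertex 0.000 0.000 0.000
    endloop
  endfacet
  facet normal 1.0000 0.0000 0.0000
    outer loop
      vertex 20.000 0.000 0.000
      vertex 20.000 18.000 0.000
      vertex 20.000 18.000 30.000
    endloop
  endfacet
  facet normal 1.0000 0.0000 0.0000
    outer loop
      vertex 20.000 0.000 0.000
      vertex 20.000 18.000 30.000
      vertex 20.000 0.000 30.000
    endloop
  endfacet
endsolid part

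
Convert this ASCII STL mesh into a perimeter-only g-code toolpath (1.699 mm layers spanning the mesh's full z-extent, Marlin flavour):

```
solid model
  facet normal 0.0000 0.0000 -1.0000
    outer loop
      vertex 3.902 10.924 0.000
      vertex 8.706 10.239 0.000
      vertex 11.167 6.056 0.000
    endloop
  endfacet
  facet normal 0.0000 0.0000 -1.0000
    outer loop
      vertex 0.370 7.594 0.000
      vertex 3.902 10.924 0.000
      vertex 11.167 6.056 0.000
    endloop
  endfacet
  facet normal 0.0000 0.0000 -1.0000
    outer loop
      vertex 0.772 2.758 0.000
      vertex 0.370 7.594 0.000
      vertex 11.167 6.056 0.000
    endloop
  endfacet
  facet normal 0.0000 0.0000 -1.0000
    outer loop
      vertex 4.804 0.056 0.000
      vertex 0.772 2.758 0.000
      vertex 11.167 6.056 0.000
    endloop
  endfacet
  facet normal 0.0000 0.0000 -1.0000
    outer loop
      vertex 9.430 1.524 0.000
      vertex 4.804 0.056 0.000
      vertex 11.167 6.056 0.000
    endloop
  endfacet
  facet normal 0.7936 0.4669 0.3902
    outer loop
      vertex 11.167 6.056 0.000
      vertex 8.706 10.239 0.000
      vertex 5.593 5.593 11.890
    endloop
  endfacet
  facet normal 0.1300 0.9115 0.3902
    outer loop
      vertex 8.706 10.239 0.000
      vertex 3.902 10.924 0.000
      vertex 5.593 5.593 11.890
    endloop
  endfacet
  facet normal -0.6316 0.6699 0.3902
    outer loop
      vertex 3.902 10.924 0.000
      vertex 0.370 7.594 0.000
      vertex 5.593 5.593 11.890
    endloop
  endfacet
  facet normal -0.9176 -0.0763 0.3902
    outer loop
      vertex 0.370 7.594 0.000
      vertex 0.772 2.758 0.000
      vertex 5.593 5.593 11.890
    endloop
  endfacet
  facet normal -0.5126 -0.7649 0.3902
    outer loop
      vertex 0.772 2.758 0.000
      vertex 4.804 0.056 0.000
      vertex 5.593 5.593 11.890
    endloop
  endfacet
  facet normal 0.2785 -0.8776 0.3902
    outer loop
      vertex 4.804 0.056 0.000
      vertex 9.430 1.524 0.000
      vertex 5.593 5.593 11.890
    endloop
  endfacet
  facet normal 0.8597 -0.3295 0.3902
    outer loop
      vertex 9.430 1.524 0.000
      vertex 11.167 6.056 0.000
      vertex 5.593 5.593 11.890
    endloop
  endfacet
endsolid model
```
; perimeter-only toolpath
G21 ; units = mm
G90 ; absolute positioning
G28 ; home
; layer 1
G0 Z1.699
G0 X10.371 Y5.990
G1 X8.261 Y9.575
G1 X4.144 Y10.162
G1 X1.116 Y7.308
G1 X1.461 Y3.163
G1 X4.917 Y0.847
G1 X8.882 Y2.105
G1 X10.371 Y5.990
; layer 2
G0 Z3.397
G0 X9.574 Y5.924
G1 X7.817 Y8.912
G1 X4.385 Y9.401
G1 X1.862 Y7.022
G1 X2.149 Y3.568
G1 X5.029 Y1.638
G1 X8.334 Y2.687
G1 X9.574 Y5.924
; layer 3
G0 Z5.096
G0 X8.778 Y5.858
G1 X7.372 Y8.248
G1 X4.627 Y8.639
G1 X2.608 Y6.736
G1 X2.838 Y3.973
G1 X5.142 Y2.429
G1 X7.786 Y3.268
G1 X8.778 Y5.858
; layer 4
G0 Z6.794
G0 X7.982 Y5.791
G1 X6.927 Y7.584
G1 X4.868 Y7.878
G1 X3.355 Y6.451
G1 X3.527 Y4.378
G1 X5.255 Y3.220
G1 X7.237 Y3.849
G1 X7.982 Y5.791
; layer 5
G0 Z8.493
G0 X7.186 Y5.725
G1 X6.482 Y6.920
G1 X5.110 Y7.116
G1 X4.101 Y6.165
G1 X4.216 Y4.783
G1 X5.368 Y4.011
G1 X6.689 Y4.430
G1 X7.186 Y5.725
; layer 6
G0 Z10.191
G0 X6.389 Y5.659
G1 X6.038 Y6.257
G1 X5.351 Y6.355
G1 X4.847 Y5.879
G1 X4.904 Y5.188
G1 X5.480 Y4.802
G1 X6.141 Y5.012
G1 X6.389 Y5.659
M2 ; end

The solid is a regular 7-sided pyramid, base circumscribed radius ≈ 5.59 mm, apex at z ≈ 11.9 mm. Slicing at Δz = 1.699 mm — 7 equal slices spanning the solid's height, so layer i sits at z = i·h/7 — gives 6 non-empty perimeters. Each is a 7-segment closed polygon; G0 lifts to the layer z and rapids to the start vertex, then G1 traces the edges. The cross-section shrinks linearly with z (the slice at the apex is degenerate and omitted).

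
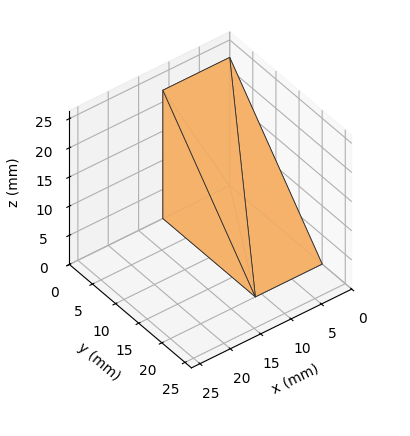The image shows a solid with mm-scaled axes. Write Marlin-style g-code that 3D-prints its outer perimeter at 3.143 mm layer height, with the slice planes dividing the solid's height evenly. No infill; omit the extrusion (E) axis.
Reading the render: the shape is a wedge (ramp): 11 × 20 mm base, rising to 22 mm along the y=0 edge and sloping linearly to z=0 at y=20 (dimensions read to the nearest mm from the axis ticks). For the g-code, the solid's height is divided into equal slices at the stated Δz and each level perimeter traced with G1 moves after a G0 lift.

; perimeter-only toolpath
G21 ; units = mm
G90 ; absolute positioning
G28 ; home
; layer 1
G0 Z3.143
G0 X0.000 Y0.000
G1 X11.000 Y0.000
G1 X11.000 Y17.143
G1 X0.000 Y17.143
G1 X0.000 Y0.000
; layer 2
G0 Z6.286
G0 X0.000 Y0.000
G1 X11.000 Y0.000
G1 X11.000 Y14.286
G1 X0.000 Y14.286
G1 X0.000 Y0.000
; layer 3
G0 Z9.429
G0 X0.000 Y0.000
G1 X11.000 Y0.000
G1 X11.000 Y11.429
G1 X0.000 Y11.429
G1 X0.000 Y0.000
; layer 4
G0 Z12.571
G0 X0.000 Y0.000
G1 X11.000 Y0.000
G1 X11.000 Y8.571
G1 X0.000 Y8.571
G1 X0.000 Y0.000
; layer 5
G0 Z15.714
G0 X0.000 Y0.000
G1 X11.000 Y0.000
G1 X11.000 Y5.714
G1 X0.000 Y5.714
G1 X0.000 Y0.000
; layer 6
G0 Z18.857
G0 X0.000 Y0.000
G1 X11.000 Y0.000
G1 X11.000 Y2.857
G1 X0.000 Y2.857
G1 X0.000 Y0.000
M2 ; end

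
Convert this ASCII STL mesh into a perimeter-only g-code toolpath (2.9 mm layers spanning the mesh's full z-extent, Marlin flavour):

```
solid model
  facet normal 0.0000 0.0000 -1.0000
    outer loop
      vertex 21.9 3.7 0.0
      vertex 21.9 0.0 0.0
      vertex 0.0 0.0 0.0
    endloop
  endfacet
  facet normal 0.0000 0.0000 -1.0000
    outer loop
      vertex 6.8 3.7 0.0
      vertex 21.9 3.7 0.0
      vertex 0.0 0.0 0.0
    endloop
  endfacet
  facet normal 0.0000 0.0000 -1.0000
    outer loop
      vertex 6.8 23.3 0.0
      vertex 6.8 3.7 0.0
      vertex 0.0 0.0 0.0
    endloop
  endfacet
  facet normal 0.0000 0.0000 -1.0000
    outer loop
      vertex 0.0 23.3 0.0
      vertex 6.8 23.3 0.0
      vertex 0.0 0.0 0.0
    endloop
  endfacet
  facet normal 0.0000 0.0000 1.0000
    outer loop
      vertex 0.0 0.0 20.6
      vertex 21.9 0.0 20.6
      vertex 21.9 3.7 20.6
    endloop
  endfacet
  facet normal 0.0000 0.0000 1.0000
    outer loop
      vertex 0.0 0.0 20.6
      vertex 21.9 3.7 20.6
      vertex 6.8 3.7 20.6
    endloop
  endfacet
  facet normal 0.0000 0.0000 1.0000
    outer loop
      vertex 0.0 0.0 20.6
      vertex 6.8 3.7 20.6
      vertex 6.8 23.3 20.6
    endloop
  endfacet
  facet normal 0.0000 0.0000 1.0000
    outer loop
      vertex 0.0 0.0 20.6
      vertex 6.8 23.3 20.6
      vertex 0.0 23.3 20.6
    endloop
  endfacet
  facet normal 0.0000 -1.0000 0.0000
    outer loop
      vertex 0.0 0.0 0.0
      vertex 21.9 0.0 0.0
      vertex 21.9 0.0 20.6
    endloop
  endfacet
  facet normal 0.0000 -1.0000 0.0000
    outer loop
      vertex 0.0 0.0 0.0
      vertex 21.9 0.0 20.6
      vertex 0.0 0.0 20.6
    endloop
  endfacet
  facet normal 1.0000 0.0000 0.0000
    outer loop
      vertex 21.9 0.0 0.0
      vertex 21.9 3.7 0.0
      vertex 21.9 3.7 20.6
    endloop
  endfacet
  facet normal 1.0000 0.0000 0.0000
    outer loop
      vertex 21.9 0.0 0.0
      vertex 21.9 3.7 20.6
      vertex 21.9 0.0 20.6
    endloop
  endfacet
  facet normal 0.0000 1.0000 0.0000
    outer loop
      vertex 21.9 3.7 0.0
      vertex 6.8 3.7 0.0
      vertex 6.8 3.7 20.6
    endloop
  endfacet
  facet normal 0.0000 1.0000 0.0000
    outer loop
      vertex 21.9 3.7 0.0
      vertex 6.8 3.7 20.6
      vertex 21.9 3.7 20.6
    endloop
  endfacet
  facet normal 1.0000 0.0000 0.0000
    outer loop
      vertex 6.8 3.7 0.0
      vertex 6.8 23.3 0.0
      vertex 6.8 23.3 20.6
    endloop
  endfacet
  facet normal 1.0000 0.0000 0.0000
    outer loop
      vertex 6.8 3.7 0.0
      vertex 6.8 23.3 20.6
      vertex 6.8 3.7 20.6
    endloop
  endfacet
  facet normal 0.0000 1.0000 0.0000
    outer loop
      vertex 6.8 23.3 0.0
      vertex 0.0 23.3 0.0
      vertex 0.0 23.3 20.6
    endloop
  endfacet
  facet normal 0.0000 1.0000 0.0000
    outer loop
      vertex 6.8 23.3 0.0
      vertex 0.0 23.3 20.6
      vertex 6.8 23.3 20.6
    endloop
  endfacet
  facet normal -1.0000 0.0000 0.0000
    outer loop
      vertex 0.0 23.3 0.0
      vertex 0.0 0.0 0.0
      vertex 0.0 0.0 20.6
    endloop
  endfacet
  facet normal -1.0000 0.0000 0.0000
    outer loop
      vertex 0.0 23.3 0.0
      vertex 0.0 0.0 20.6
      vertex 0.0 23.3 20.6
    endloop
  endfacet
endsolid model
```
; perimeter-only toolpath
G21 ; units = mm
G90 ; absolute positioning
G28 ; home
; layer 1
G0 Z2.9
G0 X0.0 Y0.0
G1 X21.9 Y0.0
G1 X21.9 Y3.7
G1 X6.8 Y3.7
G1 X6.8 Y23.3
G1 X0.0 Y23.3
G1 X0.0 Y0.0
; layer 2
G0 Z5.9
G0 X0.0 Y0.0
G1 X21.9 Y0.0
G1 X21.9 Y3.7
G1 X6.8 Y3.7
G1 X6.8 Y23.3
G1 X0.0 Y23.3
G1 X0.0 Y0.0
; layer 3
G0 Z8.8
G0 X0.0 Y0.0
G1 X21.9 Y0.0
G1 X21.9 Y3.7
G1 X6.8 Y3.7
G1 X6.8 Y23.3
G1 X0.0 Y23.3
G1 X0.0 Y0.0
; layer 4
G0 Z11.8
G0 X0.0 Y0.0
G1 X21.9 Y0.0
G1 X21.9 Y3.7
G1 X6.8 Y3.7
G1 X6.8 Y23.3
G1 X0.0 Y23.3
G1 X0.0 Y0.0
; layer 5
G0 Z14.7
G0 X0.0 Y0.0
G1 X21.9 Y0.0
G1 X21.9 Y3.7
G1 X6.8 Y3.7
G1 X6.8 Y23.3
G1 X0.0 Y23.3
G1 X0.0 Y0.0
; layer 6
G0 Z17.7
G0 X0.0 Y0.0
G1 X21.9 Y0.0
G1 X21.9 Y3.7
G1 X6.8 Y3.7
G1 X6.8 Y23.3
G1 X0.0 Y23.3
G1 X0.0 Y0.0
; layer 7
G0 Z20.6
G0 X0.0 Y0.0
G1 X21.9 Y0.0
G1 X21.9 Y3.7
G1 X6.8 Y3.7
G1 X6.8 Y23.3
G1 X0.0 Y23.3
G1 X0.0 Y0.0
M2 ; end

The solid is an L-shaped prism: outer 21.9 × 23.3 mm, arm thicknesses ≈ 3.7 mm (horizontal) and 6.8 mm (vertical), extruded 20.6 mm in z. Slicing at Δz = 2.9 mm — 7 equal slices spanning the solid's height, so layer i sits at z = i·h/7 — gives 7 non-empty perimeters. Each is a 6-segment closed polygon; G0 lifts to the layer z and rapids to the start vertex, then G1 traces the edges.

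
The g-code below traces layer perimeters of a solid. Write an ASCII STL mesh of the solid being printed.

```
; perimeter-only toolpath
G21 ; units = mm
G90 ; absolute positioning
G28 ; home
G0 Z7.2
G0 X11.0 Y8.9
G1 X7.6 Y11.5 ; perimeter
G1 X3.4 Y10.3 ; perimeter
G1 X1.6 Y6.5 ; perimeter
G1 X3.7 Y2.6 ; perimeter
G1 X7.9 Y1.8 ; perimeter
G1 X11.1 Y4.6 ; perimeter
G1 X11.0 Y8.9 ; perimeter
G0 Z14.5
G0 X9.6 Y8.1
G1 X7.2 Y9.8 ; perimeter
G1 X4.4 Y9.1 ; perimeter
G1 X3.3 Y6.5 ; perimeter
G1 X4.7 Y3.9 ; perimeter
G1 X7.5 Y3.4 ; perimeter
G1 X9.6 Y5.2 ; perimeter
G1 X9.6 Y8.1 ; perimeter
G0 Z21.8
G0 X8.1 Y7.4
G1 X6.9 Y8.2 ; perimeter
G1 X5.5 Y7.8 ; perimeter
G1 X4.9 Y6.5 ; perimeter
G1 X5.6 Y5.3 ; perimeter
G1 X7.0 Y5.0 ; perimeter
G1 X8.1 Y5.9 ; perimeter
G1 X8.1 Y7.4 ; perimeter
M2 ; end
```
solid part
  facet normal 0.0000 0.0000 -1.0000
    outer loop
      vertex 2.3 11.6 0.0
      vertex 7.9 13.1 0.0
      vertex 12.5 9.7 0.0
    endloop
  endfacet
  facet normal 0.0000 0.0000 -1.0000
    outer loop
      vertex 0.0 6.4 0.0
      vertex 2.3 11.6 0.0
      vertex 12.5 9.7 0.0
    endloop
  endfacet
  facet normal 0.0000 0.0000 -1.0000
    outer loop
      vertex 2.7 1.3 0.0
      vertex 0.0 6.4 0.0
      vertex 12.5 9.7 0.0
    endloop
  endfacet
  facet normal 0.0000 0.0000 -1.0000
    outer loop
      vertex 8.3 0.2 0.0
      vertex 2.7 1.3 0.0
      vertex 12.5 9.7 0.0
    endloop
  endfacet
  facet normal 0.0000 0.0000 -1.0000
    outer loop
      vertex 12.6 3.9 0.0
      vertex 8.3 0.2 0.0
      vertex 12.5 9.7 0.0
    endloop
  endfacet
  facet normal 0.5821 0.7875 0.2026
    outer loop
      vertex 12.5 9.7 0.0
      vertex 7.9 13.1 0.0
      vertex 6.6 6.6 29.0
    endloop
  endfacet
  facet normal -0.2535 0.9463 0.2007
    outer loop
      vertex 7.9 13.1 0.0
      vertex 2.3 11.6 0.0
      vertex 6.6 6.6 29.0
    endloop
  endfacet
  facet normal -0.8958 0.3962 0.2011
    outer loop
      vertex 2.3 11.6 0.0
      vertex 0.0 6.4 0.0
      vertex 6.6 6.6 29.0
    endloop
  endfacet
  facet normal -0.8659 -0.4584 0.2002
    outer loop
      vertex 0.0 6.4 0.0
      vertex 2.7 1.3 0.0
      vertex 6.6 6.6 29.0
    endloop
  endfacet
  facet normal -0.1888 -0.9612 0.2011
    outer loop
      vertex 2.7 1.3 0.0
      vertex 8.3 0.2 0.0
      vertex 6.6 6.6 29.0
    endloop
  endfacet
  facet normal 0.6389 -0.7425 0.2013
    outer loop
      vertex 8.3 0.2 0.0
      vertex 12.6 3.9 0.0
      vertex 6.6 6.6 29.0
    endloop
  endfacet
  facet normal 0.9794 0.0169 0.2011
    outer loop
      vertex 12.6 3.9 0.0
      vertex 12.5 9.7 0.0
      vertex 6.6 6.6 29.0
    endloop
  endfacet
endsolid part

The G0 Z moves step by Δz≈7.2 mm. The G1 loops shrink linearly with z, so the solid tapers from its base footprint up to z≈29. Closing with a flat bottom cap and the tapered top and triangulating gives 12 facets — a regular 7-sided pyramid, base circumscribed radius ≈ 6.6 mm, apex at z ≈ 29 mm.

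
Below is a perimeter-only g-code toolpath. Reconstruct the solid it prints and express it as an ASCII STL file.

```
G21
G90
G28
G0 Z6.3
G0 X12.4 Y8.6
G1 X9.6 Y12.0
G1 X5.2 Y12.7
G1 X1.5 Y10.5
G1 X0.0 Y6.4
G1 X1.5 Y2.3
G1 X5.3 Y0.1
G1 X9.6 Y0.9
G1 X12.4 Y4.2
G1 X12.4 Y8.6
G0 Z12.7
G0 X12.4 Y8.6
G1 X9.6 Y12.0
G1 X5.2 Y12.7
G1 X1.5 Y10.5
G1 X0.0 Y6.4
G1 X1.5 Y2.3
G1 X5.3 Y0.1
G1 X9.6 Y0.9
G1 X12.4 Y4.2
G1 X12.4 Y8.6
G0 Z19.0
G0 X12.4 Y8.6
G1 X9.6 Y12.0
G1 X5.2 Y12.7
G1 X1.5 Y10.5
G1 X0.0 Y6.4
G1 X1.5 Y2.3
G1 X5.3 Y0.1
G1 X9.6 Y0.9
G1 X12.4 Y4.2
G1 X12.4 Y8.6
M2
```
solid part
  facet normal 0.0000 0.0000 -1.0000
    outer loop
      vertex 5.2 12.7 0.0
      vertex 9.6 12.0 0.0
      vertex 12.4 8.6 0.0
    endloop
  endfacet
  facet normal 0.0000 0.0000 -1.0000
    outer loop
      vertex 1.5 10.5 0.0
      vertex 5.2 12.7 0.0
      vertex 12.4 8.6 0.0
    endloop
  endfacet
  facet normal 0.0000 0.0000 -1.0000
    outer loop
      vertex 0.0 6.4 0.0
      vertex 1.5 10.5 0.0
      vertex 12.4 8.6 0.0
    endloop
  endfacet
  facet normal 0.0000 0.0000 -1.0000
    outer loop
      vertex 1.5 2.3 0.0
      vertex 0.0 6.4 0.0
      vertex 12.4 8.6 0.0
    endloop
  endfacet
  facet normal 0.0000 0.0000 -1.0000
    outer loop
      vertex 5.3 0.1 0.0
      vertex 1.5 2.3 0.0
      vertex 12.4 8.6 0.0
    endloop
  endfacet
  facet normal 0.0000 0.0000 -1.0000
    outer loop
      vertex 9.6 0.9 0.0
      vertex 5.3 0.1 0.0
      vertex 12.4 8.6 0.0
    endloop
  endfacet
  facet normal 0.0000 0.0000 -1.0000
    outer loop
      vertex 12.4 4.2 0.0
      vertex 9.6 0.9 0.0
      vertex 12.4 8.6 0.0
    endloop
  endfacet
  facet normal 0.0000 0.0000 1.0000
    outer loop
      vertex 12.4 8.6 19.0
      vertex 9.6 12.0 19.0
      vertex 5.2 12.7 19.0
    endloop
  endfacet
  facet normal 0.0000 0.0000 1.0000
    outer loop
      vertex 12.4 8.6 19.0
      vertex 5.2 12.7 19.0
      vertex 1.5 10.5 19.0
    endloop
  endfacet
  facet normal 0.0000 0.0000 1.0000
    outer loop
      vertex 12.4 8.6 19.0
      vertex 1.5 10.5 19.0
      vertex 0.0 6.4 19.0
    endloop
  endfacet
  facet normal 0.0000 0.0000 1.0000
    outer loop
      vertex 12.4 8.6 19.0
      vertex 0.0 6.4 19.0
      vertex 1.5 2.3 19.0
    endloop
  endfacet
  facet normal 0.0000 0.0000 1.0000
    outer loop
      vertex 12.4 8.6 19.0
      vertex 1.5 2.3 19.0
      vertex 5.3 0.1 19.0
    endloop
  endfacet
  facet normal 0.0000 0.0000 1.0000
    outer loop
      vertex 12.4 8.6 19.0
      vertex 5.3 0.1 19.0
      vertex 9.6 0.9 19.0
    endloop
  endfacet
  facet normal 0.0000 0.0000 1.0000
    outer loop
      vertex 12.4 8.6 19.0
      vertex 9.6 0.9 19.0
      vertex 12.4 4.2 19.0
    endloop
  endfacet
  facet normal 0.7719 0.6357 0.0000
    outer loop
      vertex 12.4 8.6 0.0
      vertex 9.6 12.0 0.0
      vertex 9.6 12.0 19.0
    endloop
  endfacet
  facet normal 0.7719 0.6357 0.0000
    outer loop
      vertex 12.4 8.6 0.0
      vertex 9.6 12.0 19.0
      vertex 12.4 8.6 19.0
    endloop
  endfacet
  facet normal 0.1571 0.9876 0.0000
    outer loop
      vertex 9.6 12.0 0.0
      vertex 5.2 12.7 0.0
      vertex 5.2 12.7 19.0
    endloop
  endfacet
  facet normal 0.1571 0.9876 0.0000
    outer loop
      vertex 9.6 12.0 0.0
      vertex 5.2 12.7 19.0
      vertex 9.6 12.0 19.0
    endloop
  endfacet
  facet normal -0.5111 0.8595 0.0000
    outer loop
      vertex 5.2 12.7 0.0
      vertex 1.5 10.5 0.0
      vertex 1.5 10.5 19.0
    endloop
  endfacet
  facet normal -0.5111 0.8595 0.0000
    outer loop
      vertex 5.2 12.7 0.0
      vertex 1.5 10.5 19.0
      vertex 5.2 12.7 19.0
    endloop
  endfacet
  facet normal -0.9391 0.3436 0.0000
    outer loop
      vertex 1.5 10.5 0.0
      vertex 0.0 6.4 0.0
      vertex 0.0 6.4 19.0
    endloop
  endfacet
  facet normal -0.9391 0.3436 0.0000
    outer loop
      vertex 1.5 10.5 0.0
      vertex 0.0 6.4 19.0
      vertex 1.5 10.5 19.0
    endloop
  endfacet
  facet normal -0.9391 -0.3436 0.0000
    outer loop
      vertex 0.0 6.4 0.0
      vertex 1.5 2.3 0.0
      vertex 1.5 2.3 19.0
    endloop
  endfacet
  facet normal -0.9391 -0.3436 0.0000
    outer loop
      vertex 0.0 6.4 0.0
      vertex 1.5 2.3 19.0
      vertex 0.0 6.4 19.0
    endloop
  endfacet
  facet normal -0.5010 -0.8654 0.0000
    outer loop
      vertex 1.5 2.3 0.0
      vertex 5.3 0.1 0.0
      vertex 5.3 0.1 19.0
    endloop
  endfacet
  facet normal -0.5010 -0.8654 0.0000
    outer loop
      vertex 1.5 2.3 0.0
      vertex 5.3 0.1 19.0
      vertex 1.5 2.3 19.0
    endloop
  endfacet
  facet normal 0.1829 -0.9831 0.0000
    outer loop
      vertex 5.3 0.1 0.0
      vertex 9.6 0.9 0.0
      vertex 9.6 0.9 19.0
    endloop
  endfacet
  facet normal 0.1829 -0.9831 0.0000
    outer loop
      vertex 5.3 0.1 0.0
      vertex 9.6 0.9 19.0
      vertex 5.3 0.1 19.0
    endloop
  endfacet
  facet normal 0.7625 -0.6470 0.0000
    outer loop
      vertex 9.6 0.9 0.0
      vertex 12.4 4.2 0.0
      vertex 12.4 4.2 19.0
    endloop
  endfacet
  facet normal 0.7625 -0.6470 0.0000
    outer loop
      vertex 9.6 0.9 0.0
      vertex 12.4 4.2 19.0
      vertex 9.6 0.9 19.0
    endloop
  endfacet
  facet normal 1.0000 0.0000 0.0000
    outer loop
      vertex 12.4 4.2 0.0
      vertex 12.4 8.6 0.0
      vertex 12.4 8.6 19.0
    endloop
  endfacet
  facet normal 1.0000 0.0000 0.0000
    outer loop
      vertex 12.4 4.2 0.0
      vertex 12.4 8.6 19.0
      vertex 12.4 4.2 19.0
    endloop
  endfacet
endsolid part

The G0 Z moves step by Δz≈6.3 mm. Every layer's G1 loop is the same polygon, so the solid is a straight extrusion of it from z=0 to z≈19. Closing with flat bottom and top caps and triangulating gives 32 facets — a regular 9-sided prism (a cylinder approximated with 9 flat sides), circumscribed radius ≈ 6.4 mm, height ≈ 19 mm.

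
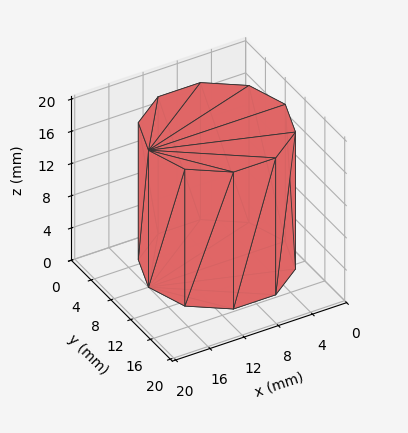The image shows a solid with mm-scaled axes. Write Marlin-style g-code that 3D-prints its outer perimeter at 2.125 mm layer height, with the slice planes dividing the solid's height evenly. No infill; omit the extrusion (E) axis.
Reading the render: the shape is a regular 10-sided prism (a cylinder approximated with 10 flat sides), circumscribed radius ≈ 8 mm, height ≈ 17 mm (dimensions read to the nearest mm from the axis ticks). For the g-code, the solid's height is divided into equal slices at the stated Δz and each level perimeter traced with G1 moves after a G0 lift.

; perimeter-only toolpath
G21 ; units = mm
G90 ; absolute positioning
G28 ; home
; layer 1
G0 Z2.125
G0 X16.000 Y8.000
G1 X14.472 Y12.702
G1 X10.472 Y15.608
G1 X5.528 Y15.608
G1 X1.528 Y12.702
G1 X0.000 Y8.000
G1 X1.528 Y3.298
G1 X5.528 Y0.392
G1 X10.472 Y0.392
G1 X14.472 Y3.298
G1 X16.000 Y8.000
; layer 2
G0 Z4.250
G0 X16.000 Y8.000
G1 X14.472 Y12.702
G1 X10.472 Y15.608
G1 X5.528 Y15.608
G1 X1.528 Y12.702
G1 X0.000 Y8.000
G1 X1.528 Y3.298
G1 X5.528 Y0.392
G1 X10.472 Y0.392
G1 X14.472 Y3.298
G1 X16.000 Y8.000
; layer 3
G0 Z6.375
G0 X16.000 Y8.000
G1 X14.472 Y12.702
G1 X10.472 Y15.608
G1 X5.528 Y15.608
G1 X1.528 Y12.702
G1 X0.000 Y8.000
G1 X1.528 Y3.298
G1 X5.528 Y0.392
G1 X10.472 Y0.392
G1 X14.472 Y3.298
G1 X16.000 Y8.000
; layer 4
G0 Z8.500
G0 X16.000 Y8.000
G1 X14.472 Y12.702
G1 X10.472 Y15.608
G1 X5.528 Y15.608
G1 X1.528 Y12.702
G1 X0.000 Y8.000
G1 X1.528 Y3.298
G1 X5.528 Y0.392
G1 X10.472 Y0.392
G1 X14.472 Y3.298
G1 X16.000 Y8.000
; layer 5
G0 Z10.625
G0 X16.000 Y8.000
G1 X14.472 Y12.702
G1 X10.472 Y15.608
G1 X5.528 Y15.608
G1 X1.528 Y12.702
G1 X0.000 Y8.000
G1 X1.528 Y3.298
G1 X5.528 Y0.392
G1 X10.472 Y0.392
G1 X14.472 Y3.298
G1 X16.000 Y8.000
; layer 6
G0 Z12.750
G0 X16.000 Y8.000
G1 X14.472 Y12.702
G1 X10.472 Y15.608
G1 X5.528 Y15.608
G1 X1.528 Y12.702
G1 X0.000 Y8.000
G1 X1.528 Y3.298
G1 X5.528 Y0.392
G1 X10.472 Y0.392
G1 X14.472 Y3.298
G1 X16.000 Y8.000
; layer 7
G0 Z14.875
G0 X16.000 Y8.000
G1 X14.472 Y12.702
G1 X10.472 Y15.608
G1 X5.528 Y15.608
G1 X1.528 Y12.702
G1 X0.000 Y8.000
G1 X1.528 Y3.298
G1 X5.528 Y0.392
G1 X10.472 Y0.392
G1 X14.472 Y3.298
G1 X16.000 Y8.000
; layer 8
G0 Z17.000
G0 X16.000 Y8.000
G1 X14.472 Y12.702
G1 X10.472 Y15.608
G1 X5.528 Y15.608
G1 X1.528 Y12.702
G1 X0.000 Y8.000
G1 X1.528 Y3.298
G1 X5.528 Y0.392
G1 X10.472 Y0.392
G1 X14.472 Y3.298
G1 X16.000 Y8.000
M2 ; end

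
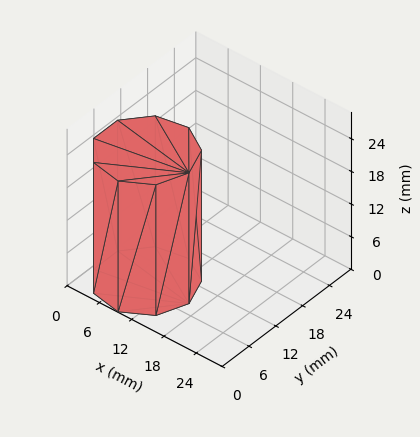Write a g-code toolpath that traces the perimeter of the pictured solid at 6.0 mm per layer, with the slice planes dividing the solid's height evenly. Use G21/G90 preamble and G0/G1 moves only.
Reading the render: the shape is a regular 9-sided prism (a cylinder approximated with 9 flat sides), circumscribed radius ≈ 8 mm, height ≈ 24 mm (dimensions read to the nearest mm from the axis ticks). For the g-code, the solid's height is divided into equal slices at the stated Δz and each level perimeter traced with G1 moves after a G0 lift.

; perimeter-only toolpath
G21 ; units = mm
G90 ; absolute positioning
G28 ; home
; layer 1
G0 Z6.0
G0 X16.0 Y8.0
G1 X14.1 Y13.1
G1 X9.4 Y15.9
G1 X4.0 Y14.9
G1 X0.5 Y10.7
G1 X0.5 Y5.3
G1 X4.0 Y1.1
G1 X9.4 Y0.1
G1 X14.1 Y2.9
G1 X16.0 Y8.0
; layer 2
G0 Z12.0
G0 X16.0 Y8.0
G1 X14.1 Y13.1
G1 X9.4 Y15.9
G1 X4.0 Y14.9
G1 X0.5 Y10.7
G1 X0.5 Y5.3
G1 X4.0 Y1.1
G1 X9.4 Y0.1
G1 X14.1 Y2.9
G1 X16.0 Y8.0
; layer 3
G0 Z18.0
G0 X16.0 Y8.0
G1 X14.1 Y13.1
G1 X9.4 Y15.9
G1 X4.0 Y14.9
G1 X0.5 Y10.7
G1 X0.5 Y5.3
G1 X4.0 Y1.1
G1 X9.4 Y0.1
G1 X14.1 Y2.9
G1 X16.0 Y8.0
; layer 4
G0 Z24.0
G0 X16.0 Y8.0
G1 X14.1 Y13.1
G1 X9.4 Y15.9
G1 X4.0 Y14.9
G1 X0.5 Y10.7
G1 X0.5 Y5.3
G1 X4.0 Y1.1
G1 X9.4 Y0.1
G1 X14.1 Y2.9
G1 X16.0 Y8.0
M2 ; end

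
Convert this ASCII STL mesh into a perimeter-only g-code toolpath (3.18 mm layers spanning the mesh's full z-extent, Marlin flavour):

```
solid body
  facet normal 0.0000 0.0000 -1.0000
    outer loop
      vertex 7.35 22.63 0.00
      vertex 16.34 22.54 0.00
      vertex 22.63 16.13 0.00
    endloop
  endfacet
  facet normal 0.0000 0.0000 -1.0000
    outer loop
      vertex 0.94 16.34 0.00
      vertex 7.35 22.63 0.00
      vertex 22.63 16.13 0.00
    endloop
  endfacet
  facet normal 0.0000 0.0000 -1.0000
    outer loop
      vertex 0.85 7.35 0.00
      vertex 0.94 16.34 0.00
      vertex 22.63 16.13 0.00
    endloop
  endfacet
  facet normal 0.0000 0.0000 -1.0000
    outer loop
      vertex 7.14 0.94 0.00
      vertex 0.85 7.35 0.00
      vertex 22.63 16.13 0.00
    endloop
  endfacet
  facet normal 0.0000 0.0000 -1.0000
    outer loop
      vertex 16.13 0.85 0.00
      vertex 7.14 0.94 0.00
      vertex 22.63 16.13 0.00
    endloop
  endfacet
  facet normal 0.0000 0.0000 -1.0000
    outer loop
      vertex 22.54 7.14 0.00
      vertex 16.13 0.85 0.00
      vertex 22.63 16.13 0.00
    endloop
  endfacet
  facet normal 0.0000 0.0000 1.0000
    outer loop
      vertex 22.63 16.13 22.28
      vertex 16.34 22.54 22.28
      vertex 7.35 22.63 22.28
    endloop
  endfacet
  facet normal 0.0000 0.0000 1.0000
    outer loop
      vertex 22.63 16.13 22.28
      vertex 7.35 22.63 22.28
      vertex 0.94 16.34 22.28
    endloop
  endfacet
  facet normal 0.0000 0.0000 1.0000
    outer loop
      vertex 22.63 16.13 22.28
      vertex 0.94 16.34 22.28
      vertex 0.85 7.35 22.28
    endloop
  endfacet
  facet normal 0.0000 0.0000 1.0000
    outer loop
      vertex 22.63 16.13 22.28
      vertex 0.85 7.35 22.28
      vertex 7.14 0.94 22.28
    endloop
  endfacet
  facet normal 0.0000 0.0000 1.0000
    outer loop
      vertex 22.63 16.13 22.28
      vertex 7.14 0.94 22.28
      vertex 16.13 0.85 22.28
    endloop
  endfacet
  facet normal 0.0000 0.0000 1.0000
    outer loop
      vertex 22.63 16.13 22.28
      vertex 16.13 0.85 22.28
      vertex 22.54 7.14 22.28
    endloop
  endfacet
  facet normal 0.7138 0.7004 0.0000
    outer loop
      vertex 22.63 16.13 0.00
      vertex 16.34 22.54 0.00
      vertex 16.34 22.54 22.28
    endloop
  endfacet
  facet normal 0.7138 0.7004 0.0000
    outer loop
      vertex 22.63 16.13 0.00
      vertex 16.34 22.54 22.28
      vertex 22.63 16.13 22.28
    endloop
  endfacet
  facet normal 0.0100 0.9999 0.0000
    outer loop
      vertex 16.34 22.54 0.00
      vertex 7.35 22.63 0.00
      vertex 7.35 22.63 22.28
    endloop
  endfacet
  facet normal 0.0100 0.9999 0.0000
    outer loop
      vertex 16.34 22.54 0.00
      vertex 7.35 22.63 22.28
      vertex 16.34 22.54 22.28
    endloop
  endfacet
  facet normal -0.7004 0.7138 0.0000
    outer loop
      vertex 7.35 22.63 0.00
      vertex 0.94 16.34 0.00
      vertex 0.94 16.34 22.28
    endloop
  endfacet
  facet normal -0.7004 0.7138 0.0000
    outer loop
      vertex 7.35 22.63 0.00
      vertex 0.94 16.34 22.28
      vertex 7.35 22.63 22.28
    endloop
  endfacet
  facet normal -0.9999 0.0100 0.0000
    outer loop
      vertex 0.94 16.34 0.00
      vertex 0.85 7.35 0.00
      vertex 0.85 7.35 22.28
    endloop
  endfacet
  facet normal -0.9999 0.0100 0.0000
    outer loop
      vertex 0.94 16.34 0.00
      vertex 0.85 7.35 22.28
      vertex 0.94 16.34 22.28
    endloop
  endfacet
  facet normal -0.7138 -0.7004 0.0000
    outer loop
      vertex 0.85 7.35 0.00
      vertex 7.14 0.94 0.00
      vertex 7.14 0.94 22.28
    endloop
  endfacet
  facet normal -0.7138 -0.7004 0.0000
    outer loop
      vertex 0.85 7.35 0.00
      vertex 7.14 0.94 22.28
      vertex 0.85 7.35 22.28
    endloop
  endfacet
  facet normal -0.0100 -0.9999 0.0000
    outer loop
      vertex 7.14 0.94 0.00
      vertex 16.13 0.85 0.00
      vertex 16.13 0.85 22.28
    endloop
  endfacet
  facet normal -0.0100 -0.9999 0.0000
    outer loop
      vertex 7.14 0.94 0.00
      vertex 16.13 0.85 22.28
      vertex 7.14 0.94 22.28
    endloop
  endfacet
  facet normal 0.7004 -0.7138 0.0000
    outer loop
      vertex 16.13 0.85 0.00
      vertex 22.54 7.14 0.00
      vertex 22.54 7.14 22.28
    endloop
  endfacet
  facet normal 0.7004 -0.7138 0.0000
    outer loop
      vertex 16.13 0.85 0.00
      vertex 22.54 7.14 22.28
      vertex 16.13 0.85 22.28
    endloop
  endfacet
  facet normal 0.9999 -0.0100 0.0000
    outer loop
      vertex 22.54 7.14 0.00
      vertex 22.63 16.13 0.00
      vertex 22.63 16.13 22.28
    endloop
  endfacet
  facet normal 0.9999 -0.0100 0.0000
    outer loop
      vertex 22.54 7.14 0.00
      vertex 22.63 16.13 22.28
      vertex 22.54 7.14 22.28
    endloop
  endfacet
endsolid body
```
; perimeter-only toolpath
G21 ; units = mm
G90 ; absolute positioning
G28 ; home
; layer 1
G0 Z3.18
G0 X22.63 Y16.13
G1 X16.34 Y22.54
G1 X7.35 Y22.63
G1 X0.94 Y16.34
G1 X0.85 Y7.35
G1 X7.14 Y0.94
G1 X16.13 Y0.85
G1 X22.54 Y7.14
G1 X22.63 Y16.13
; layer 2
G0 Z6.37
G0 X22.63 Y16.13
G1 X16.34 Y22.54
G1 X7.35 Y22.63
G1 X0.94 Y16.34
G1 X0.85 Y7.35
G1 X7.14 Y0.94
G1 X16.13 Y0.85
G1 X22.54 Y7.14
G1 X22.63 Y16.13
; layer 3
G0 Z9.55
G0 X22.63 Y16.13
G1 X16.34 Y22.54
G1 X7.35 Y22.63
G1 X0.94 Y16.34
G1 X0.85 Y7.35
G1 X7.14 Y0.94
G1 X16.13 Y0.85
G1 X22.54 Y7.14
G1 X22.63 Y16.13
; layer 4
G0 Z12.73
G0 X22.63 Y16.13
G1 X16.34 Y22.54
G1 X7.35 Y22.63
G1 X0.94 Y16.34
G1 X0.85 Y7.35
G1 X7.14 Y0.94
G1 X16.13 Y0.85
G1 X22.54 Y7.14
G1 X22.63 Y16.13
; layer 5
G0 Z15.91
G0 X22.63 Y16.13
G1 X16.34 Y22.54
G1 X7.35 Y22.63
G1 X0.94 Y16.34
G1 X0.85 Y7.35
G1 X7.14 Y0.94
G1 X16.13 Y0.85
G1 X22.54 Y7.14
G1 X22.63 Y16.13
; layer 6
G0 Z19.10
G0 X22.63 Y16.13
G1 X16.34 Y22.54
G1 X7.35 Y22.63
G1 X0.94 Y16.34
G1 X0.85 Y7.35
G1 X7.14 Y0.94
G1 X16.13 Y0.85
G1 X22.54 Y7.14
G1 X22.63 Y16.13
; layer 7
G0 Z22.28
G0 X22.63 Y16.13
G1 X16.34 Y22.54
G1 X7.35 Y22.63
G1 X0.94 Y16.34
G1 X0.85 Y7.35
G1 X7.14 Y0.94
G1 X16.13 Y0.85
G1 X22.54 Y7.14
G1 X22.63 Y16.13
M2 ; end

The solid is a regular 8-sided prism (a cylinder approximated with 8 flat sides), circumscribed radius ≈ 11.7 mm, height ≈ 22.3 mm. Slicing at Δz = 3.18 mm — 7 equal slices spanning the solid's height, so layer i sits at z = i·h/7 — gives 7 non-empty perimeters. Each is a 8-segment closed polygon; G0 lifts to the layer z and rapids to the start vertex, then G1 traces the edges.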